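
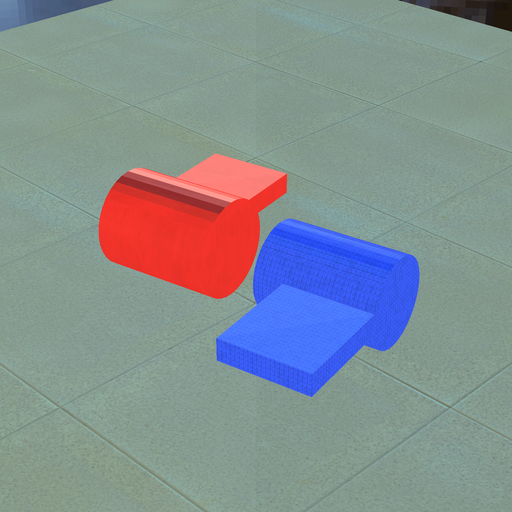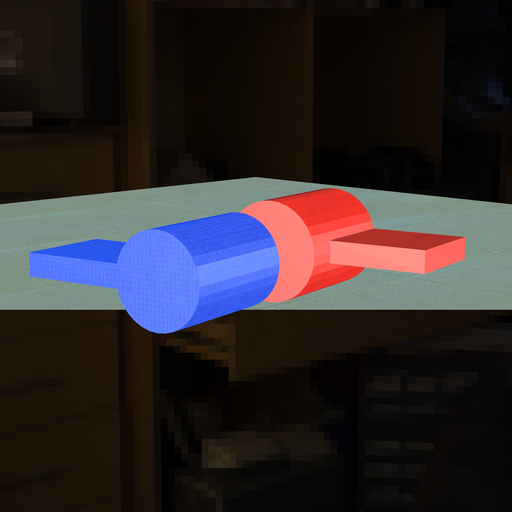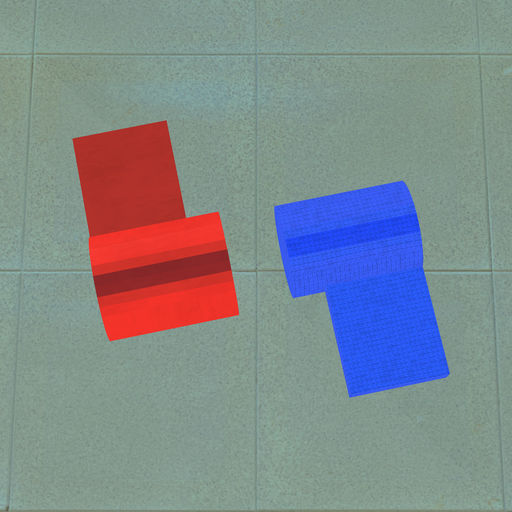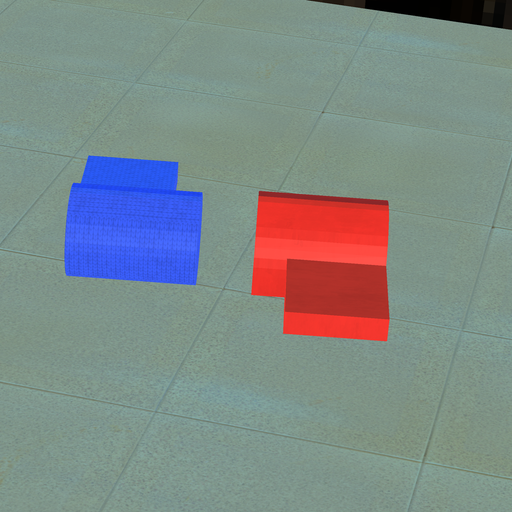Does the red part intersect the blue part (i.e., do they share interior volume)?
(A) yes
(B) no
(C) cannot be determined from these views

(B) no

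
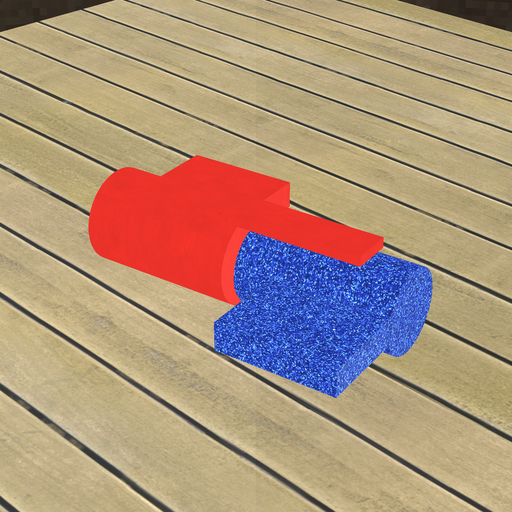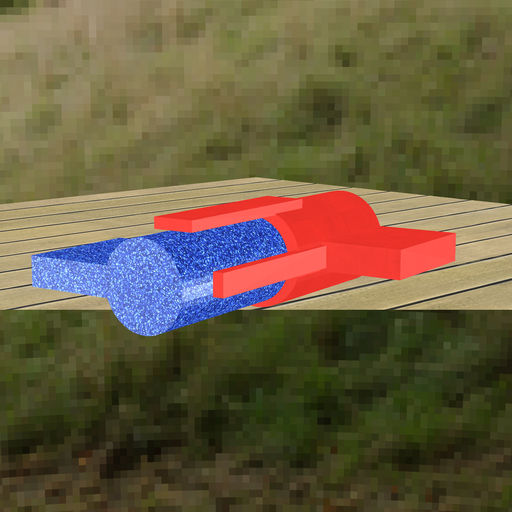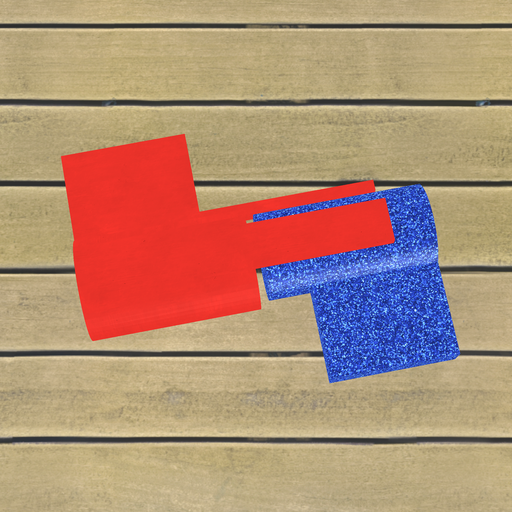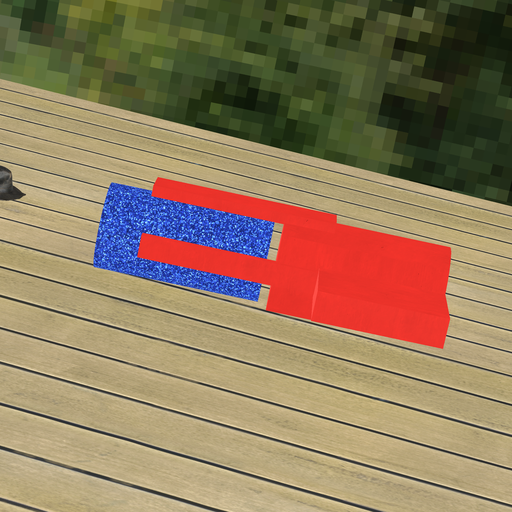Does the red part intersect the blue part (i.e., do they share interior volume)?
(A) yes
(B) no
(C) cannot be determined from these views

(B) no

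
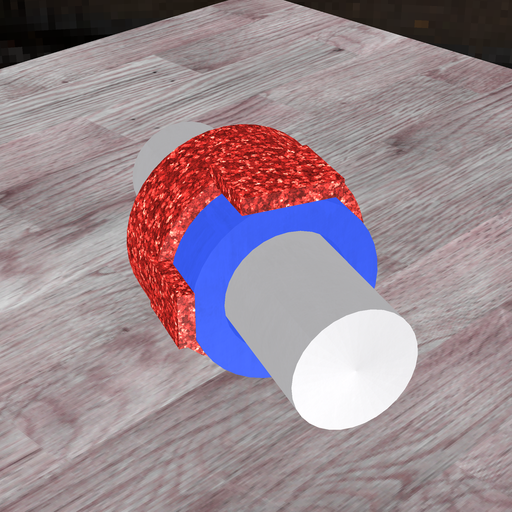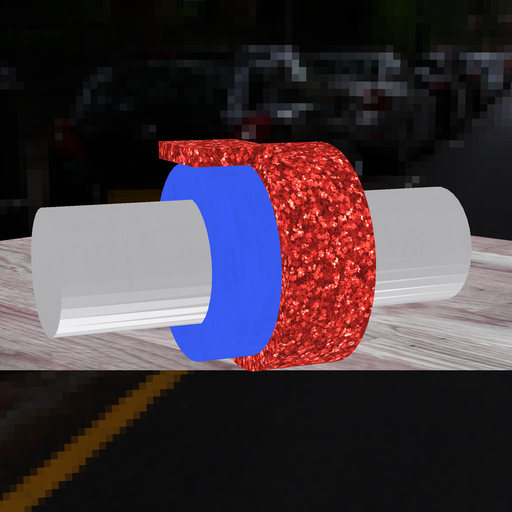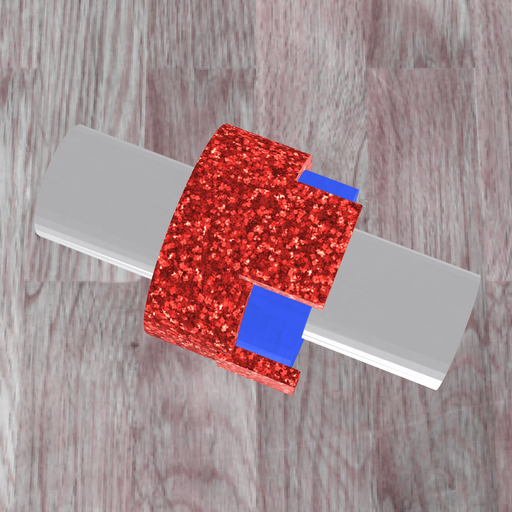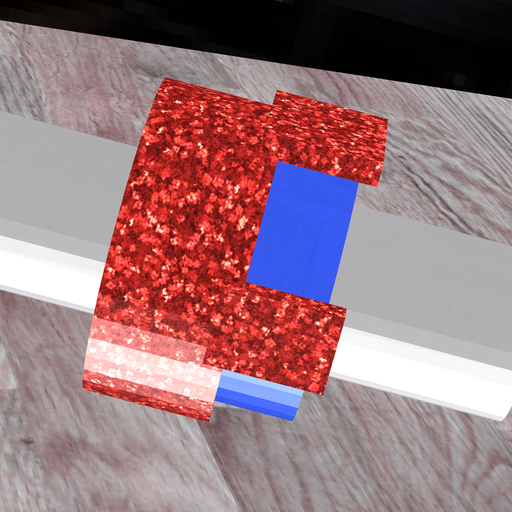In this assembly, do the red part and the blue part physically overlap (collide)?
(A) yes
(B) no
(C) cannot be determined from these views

(A) yes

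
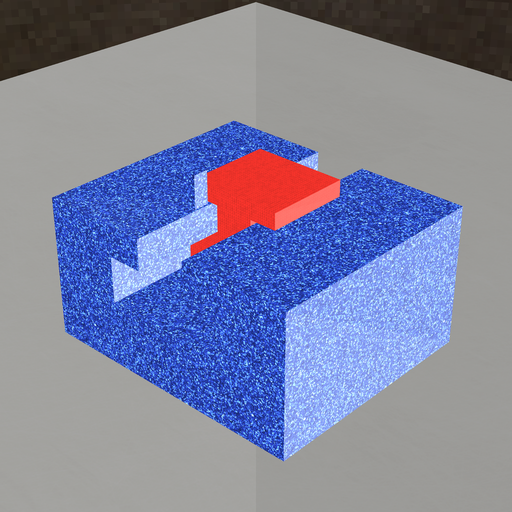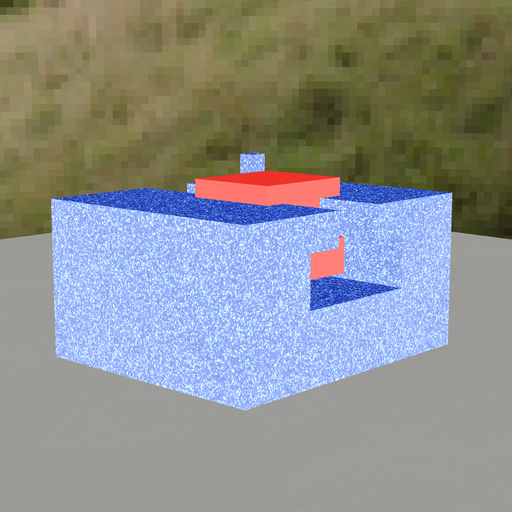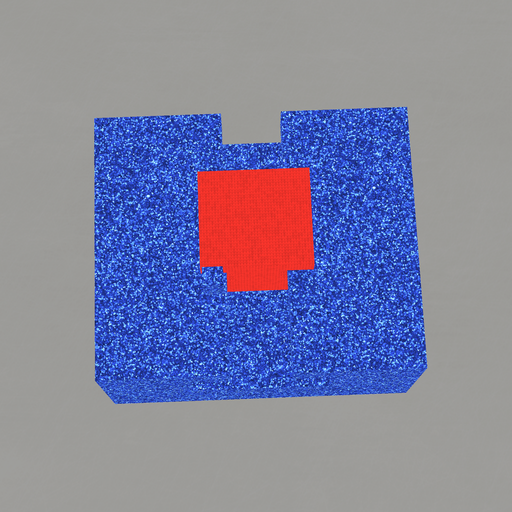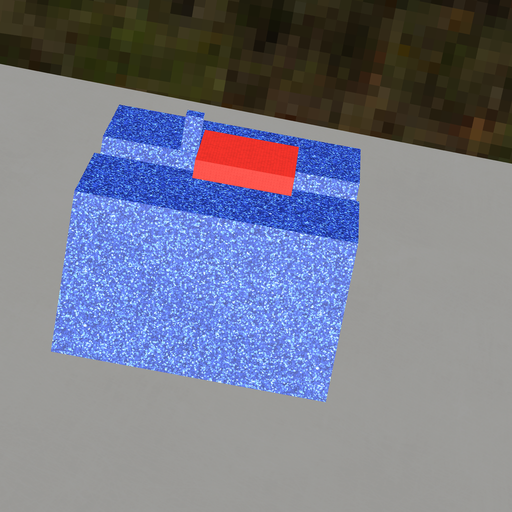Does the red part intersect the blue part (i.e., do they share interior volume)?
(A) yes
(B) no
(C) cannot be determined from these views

(B) no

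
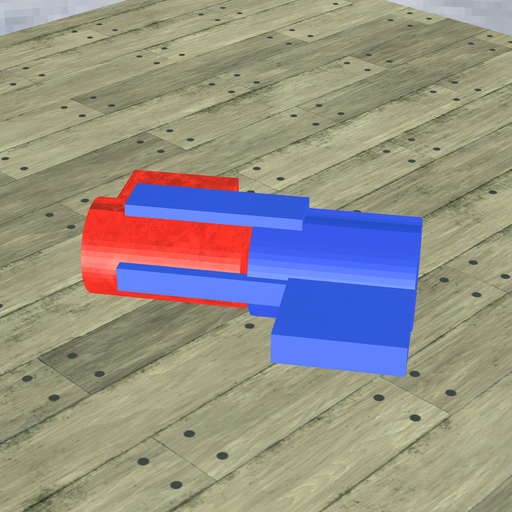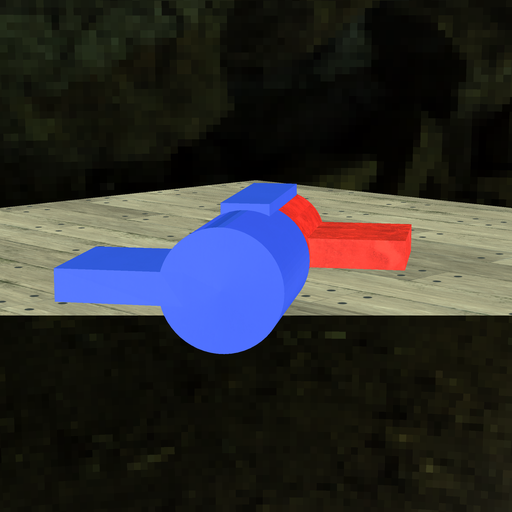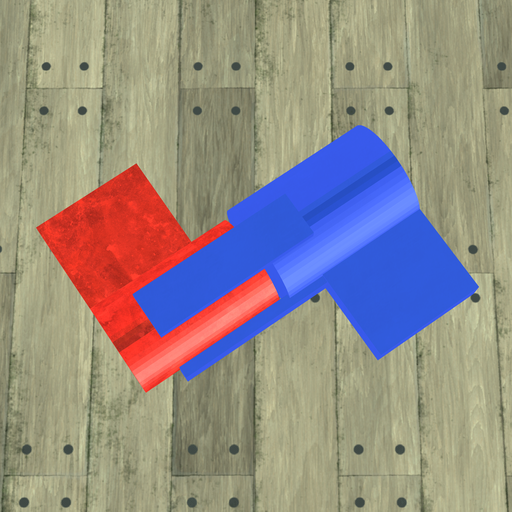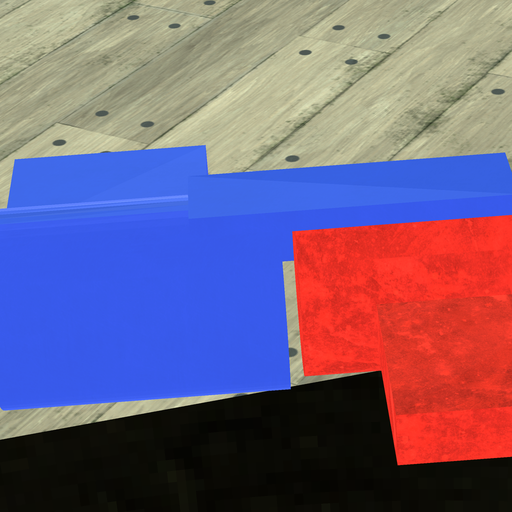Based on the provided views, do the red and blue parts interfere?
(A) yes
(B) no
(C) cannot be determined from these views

(B) no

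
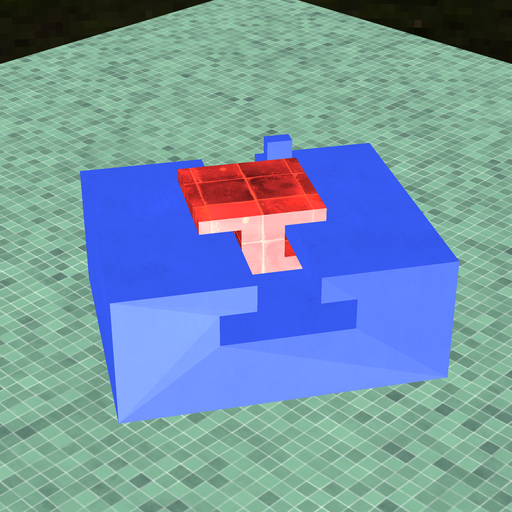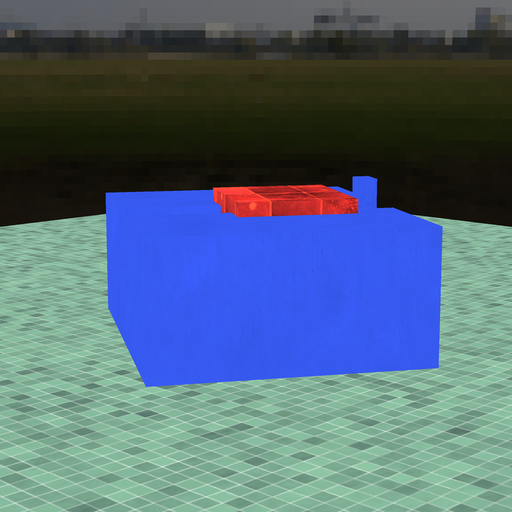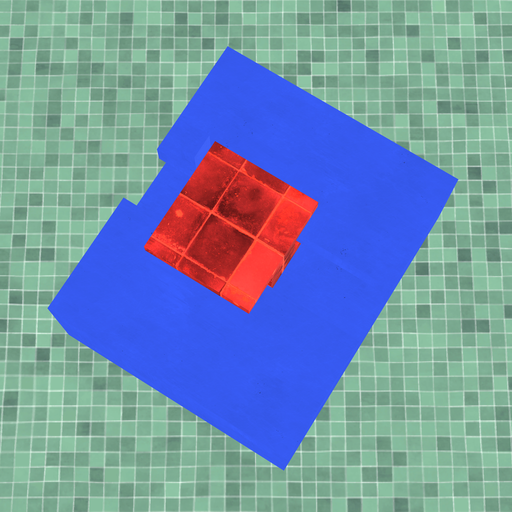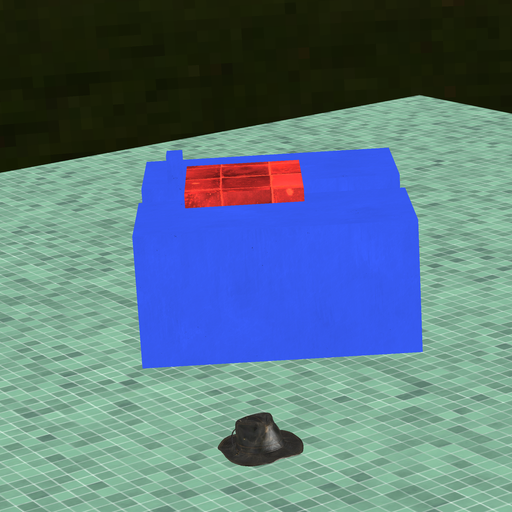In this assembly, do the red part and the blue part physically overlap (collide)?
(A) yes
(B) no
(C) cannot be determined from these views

(B) no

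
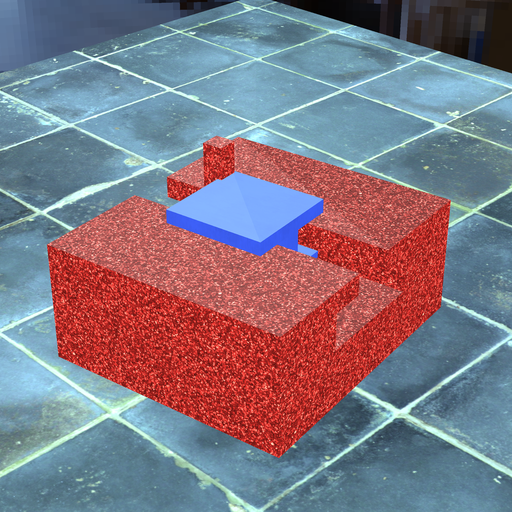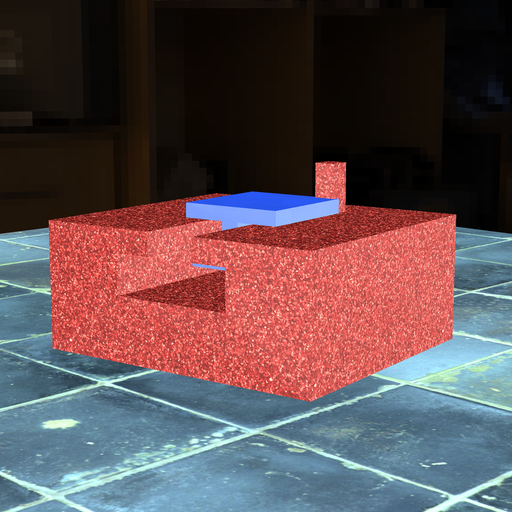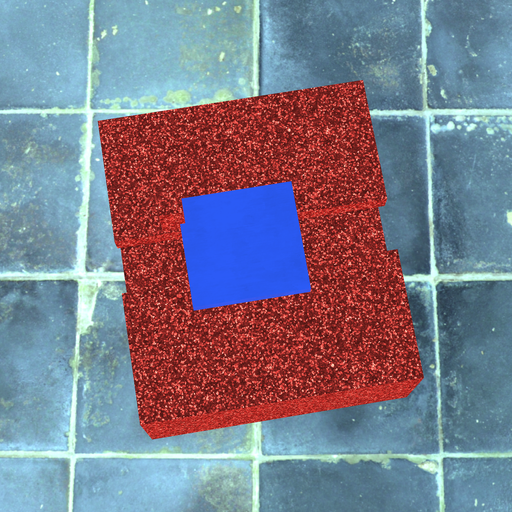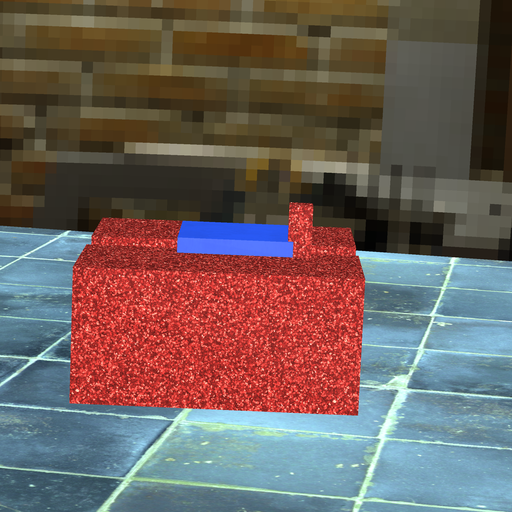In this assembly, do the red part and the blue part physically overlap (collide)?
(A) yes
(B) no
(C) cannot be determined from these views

(A) yes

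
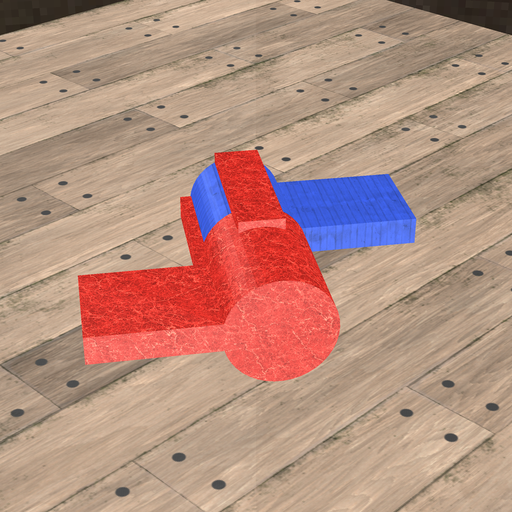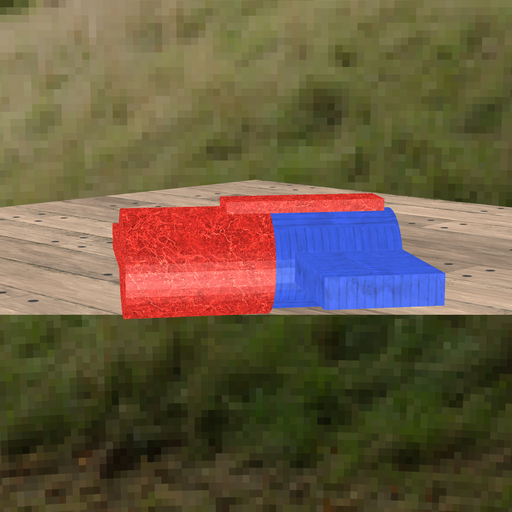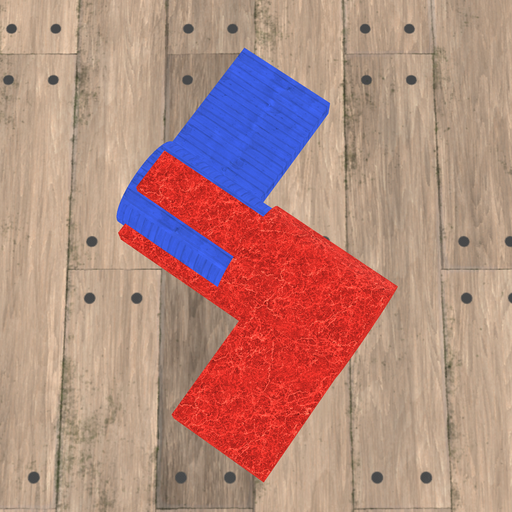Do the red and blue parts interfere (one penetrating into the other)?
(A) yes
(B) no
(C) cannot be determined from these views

(A) yes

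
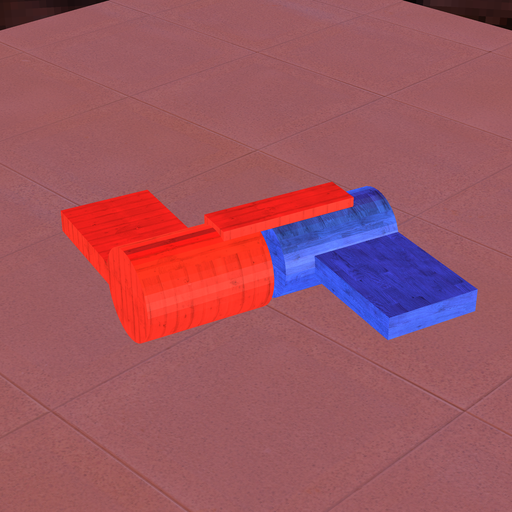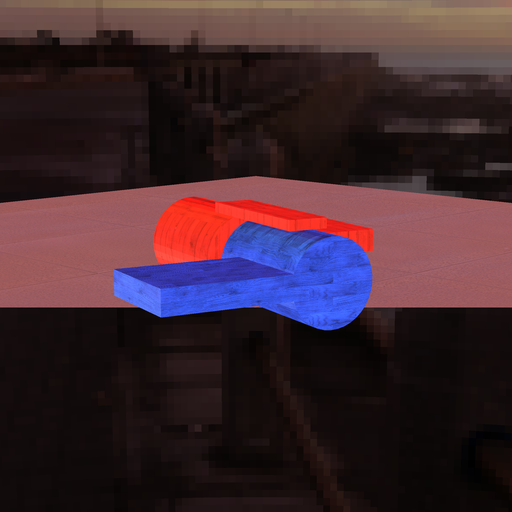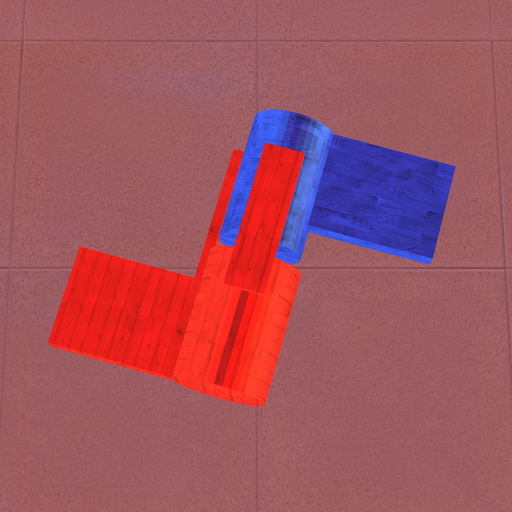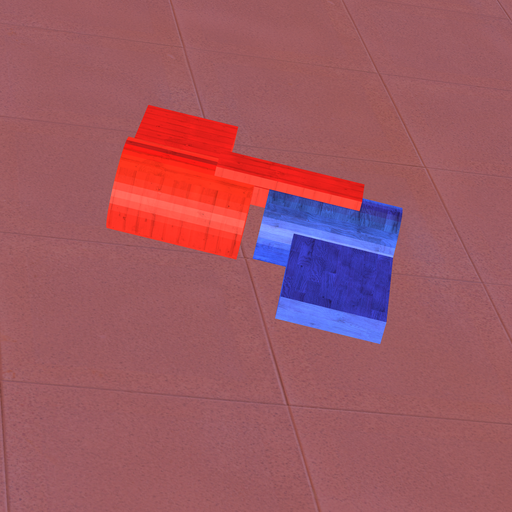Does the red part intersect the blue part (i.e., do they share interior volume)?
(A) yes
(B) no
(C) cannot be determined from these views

(B) no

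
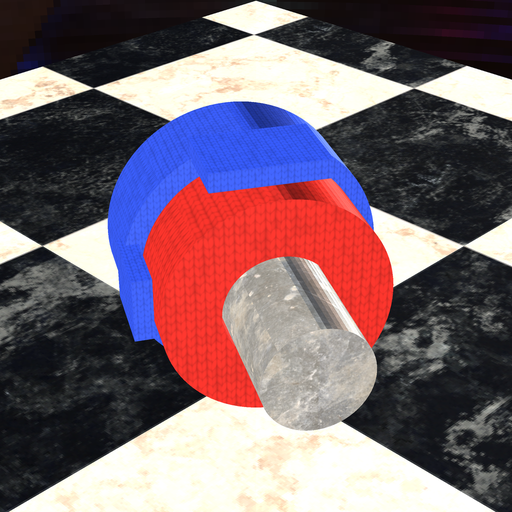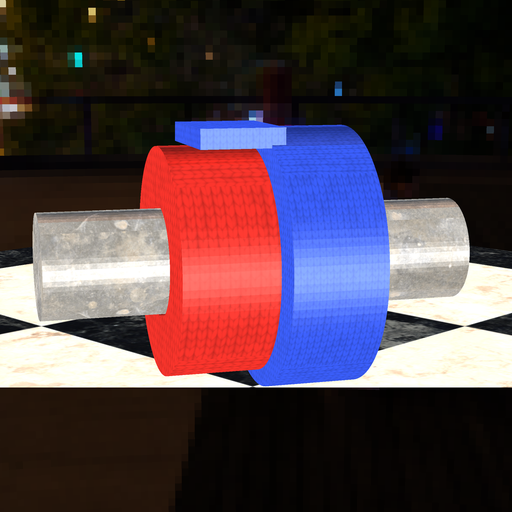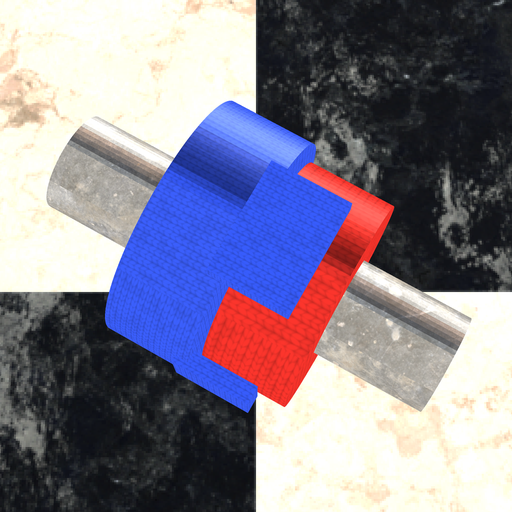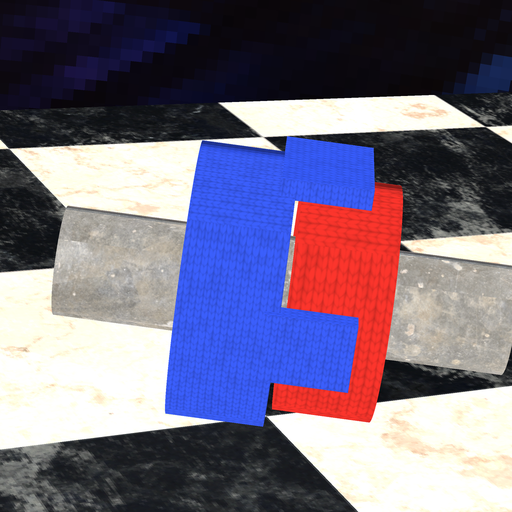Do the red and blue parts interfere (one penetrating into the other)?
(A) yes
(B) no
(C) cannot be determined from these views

(B) no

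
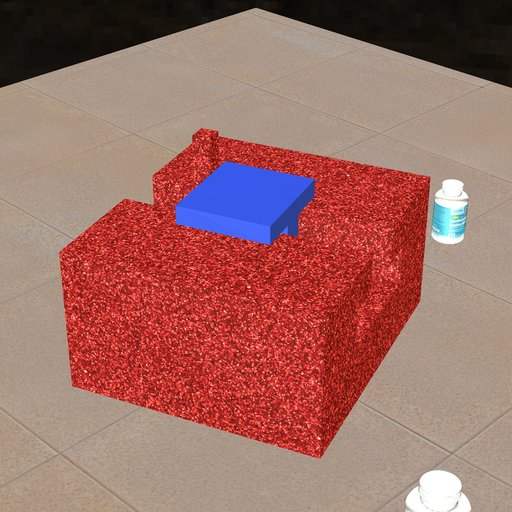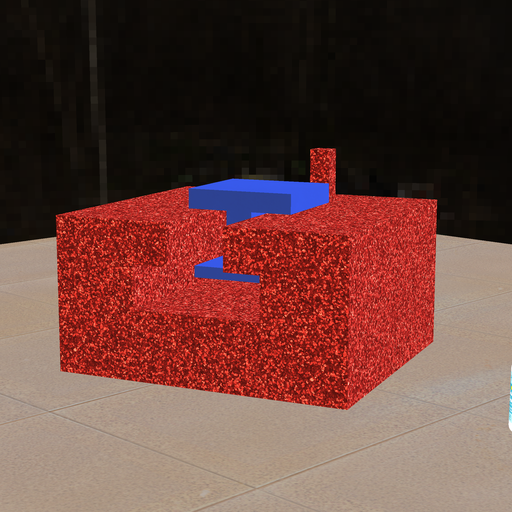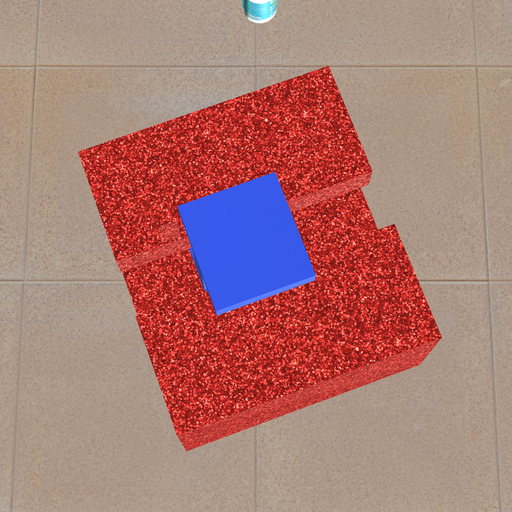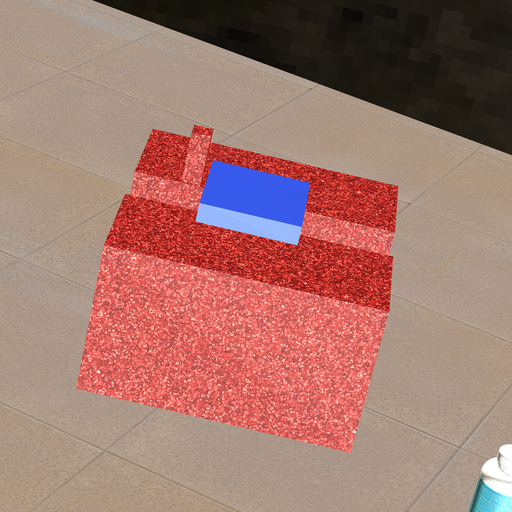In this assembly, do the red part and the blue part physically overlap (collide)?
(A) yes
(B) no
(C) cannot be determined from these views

(B) no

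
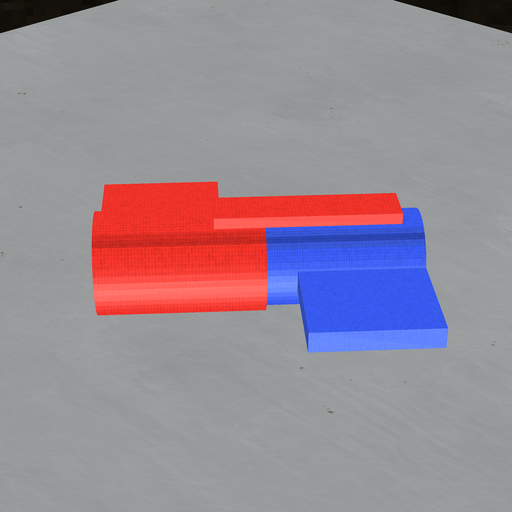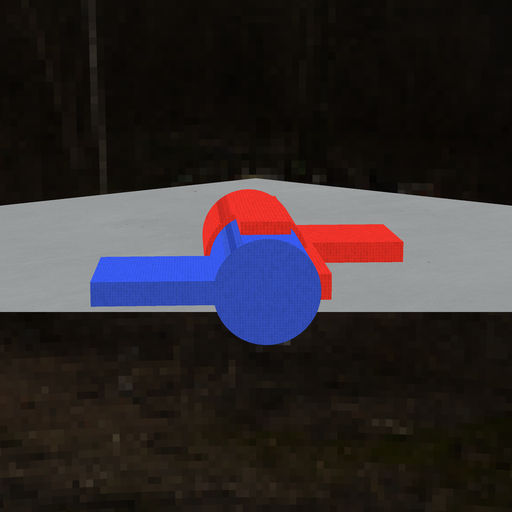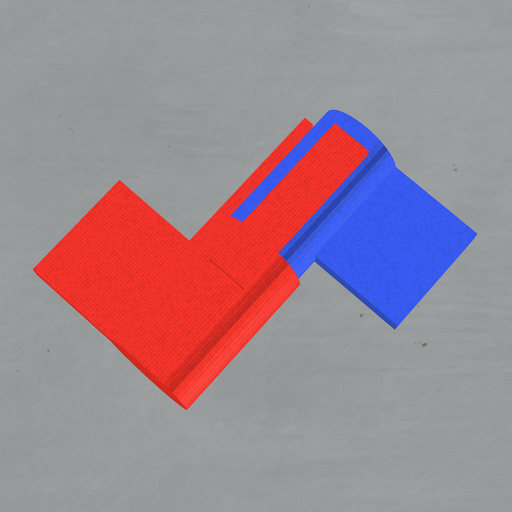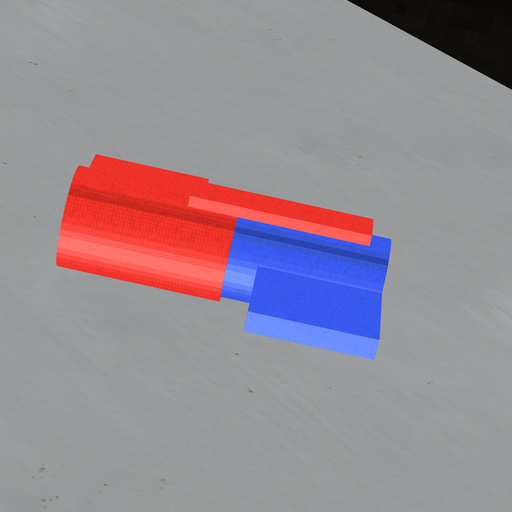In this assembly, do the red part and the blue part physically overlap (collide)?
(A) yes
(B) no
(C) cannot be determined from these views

(A) yes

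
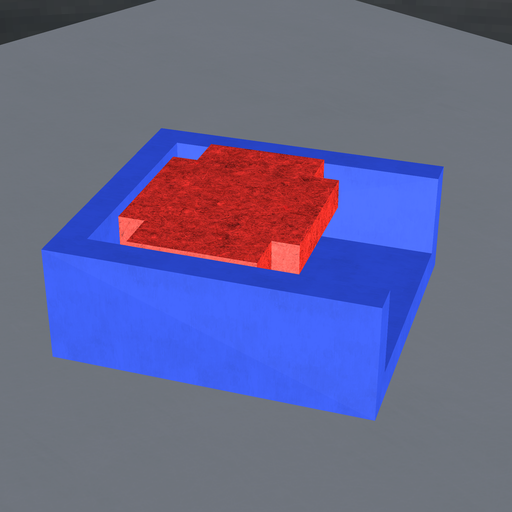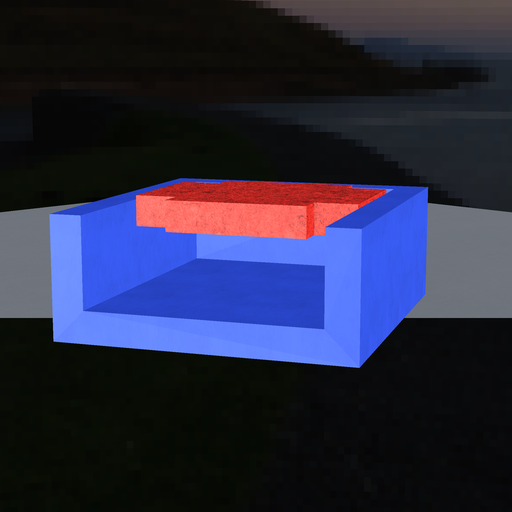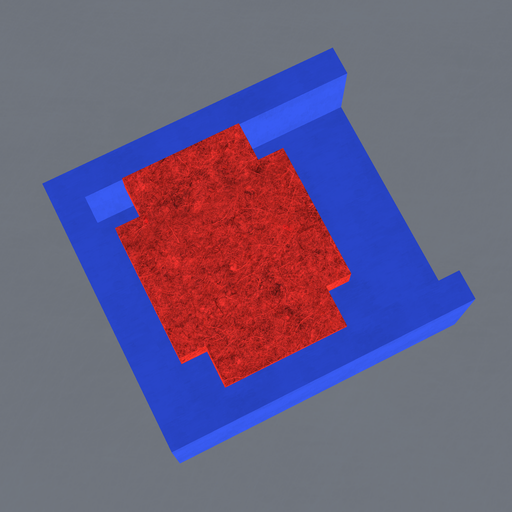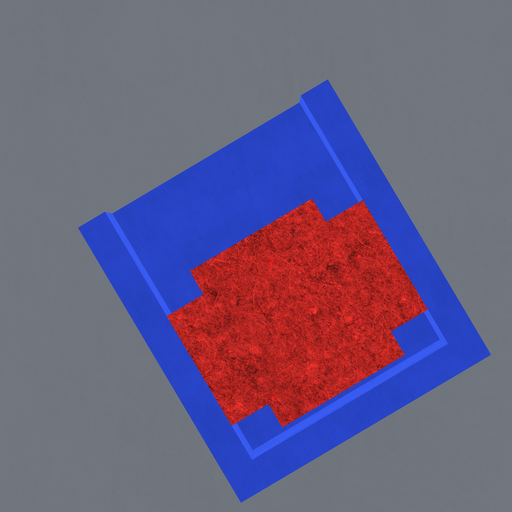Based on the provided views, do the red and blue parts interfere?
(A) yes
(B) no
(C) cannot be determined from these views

(B) no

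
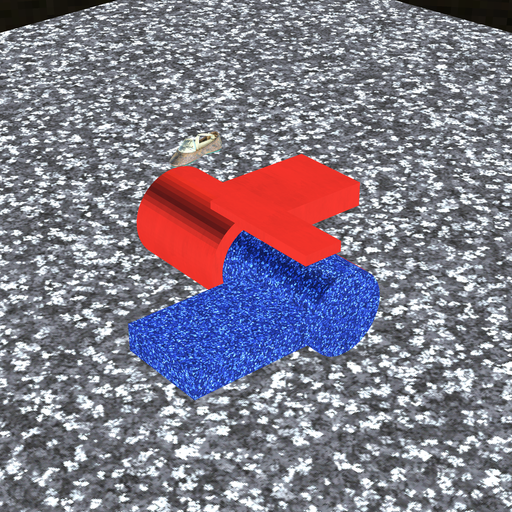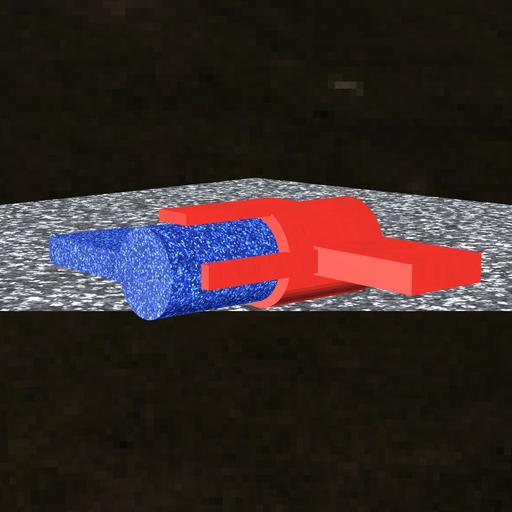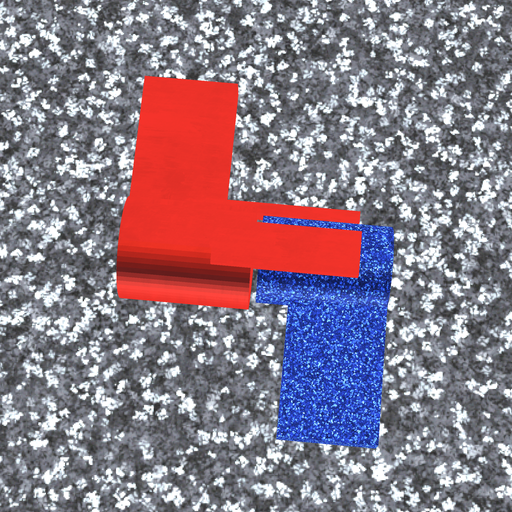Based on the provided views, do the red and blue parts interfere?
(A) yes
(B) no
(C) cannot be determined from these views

(B) no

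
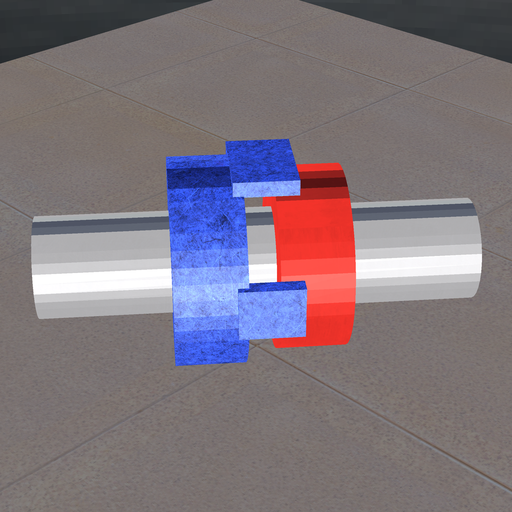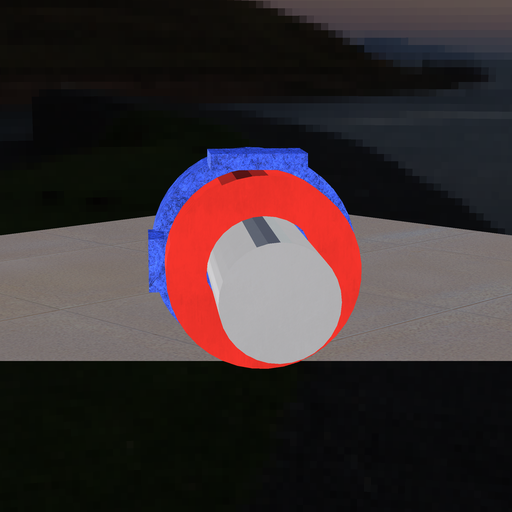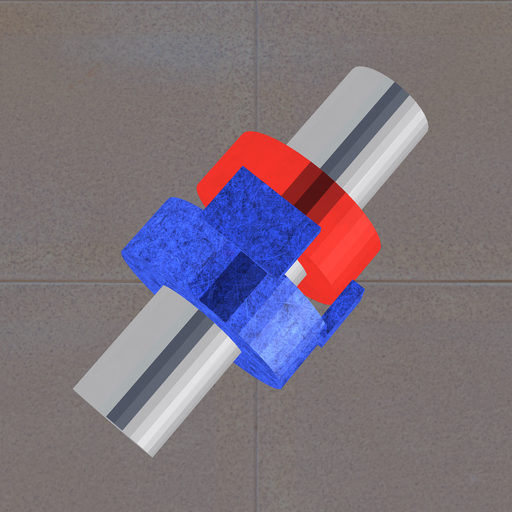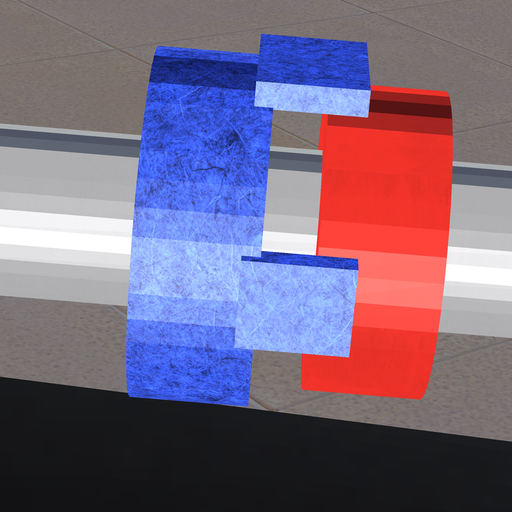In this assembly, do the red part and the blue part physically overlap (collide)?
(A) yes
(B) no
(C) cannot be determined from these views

(B) no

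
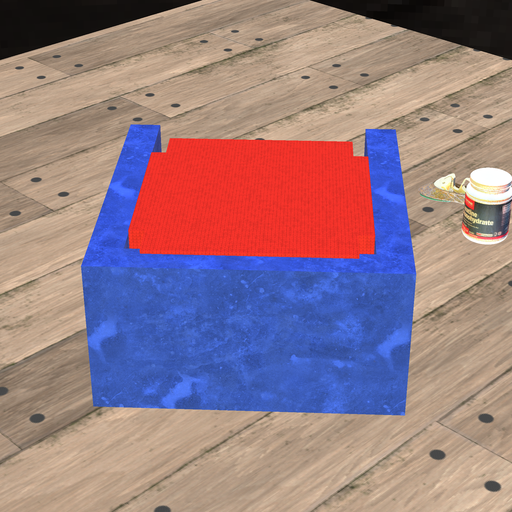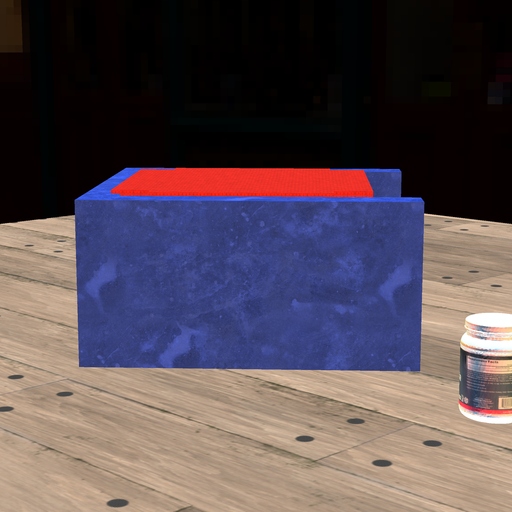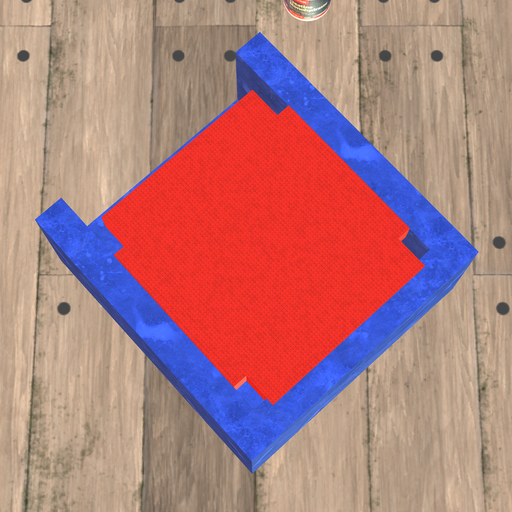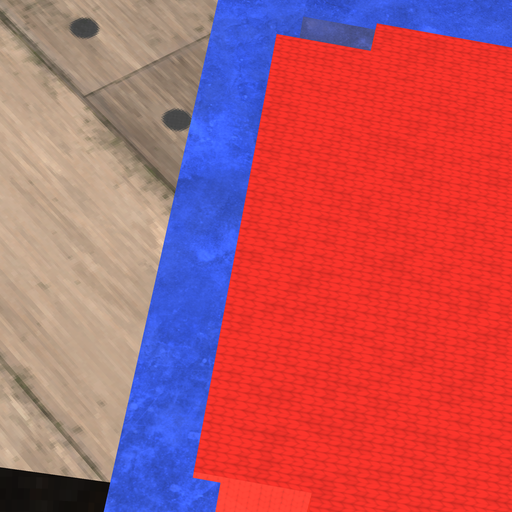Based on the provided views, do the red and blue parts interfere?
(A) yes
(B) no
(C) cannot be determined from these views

(A) yes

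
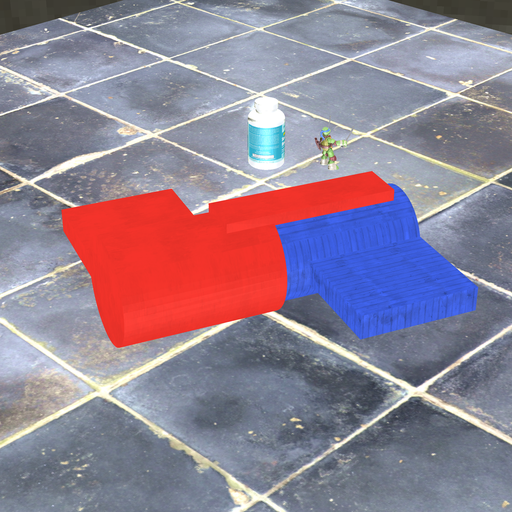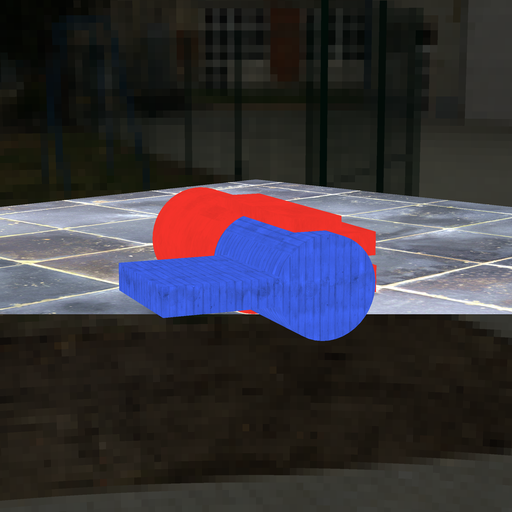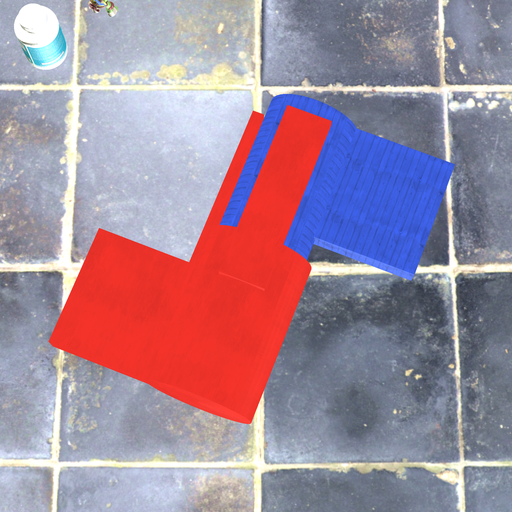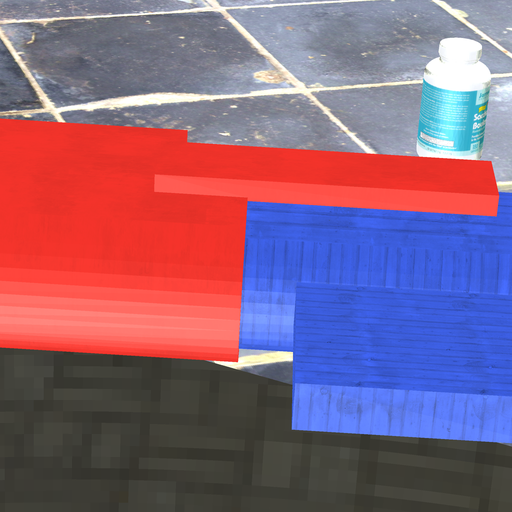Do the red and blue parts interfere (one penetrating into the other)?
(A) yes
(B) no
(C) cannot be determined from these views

(A) yes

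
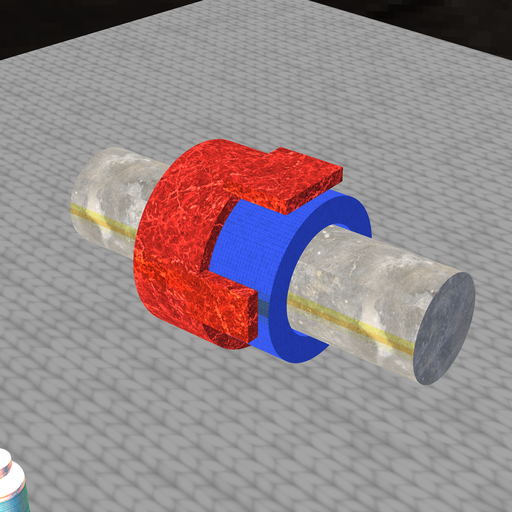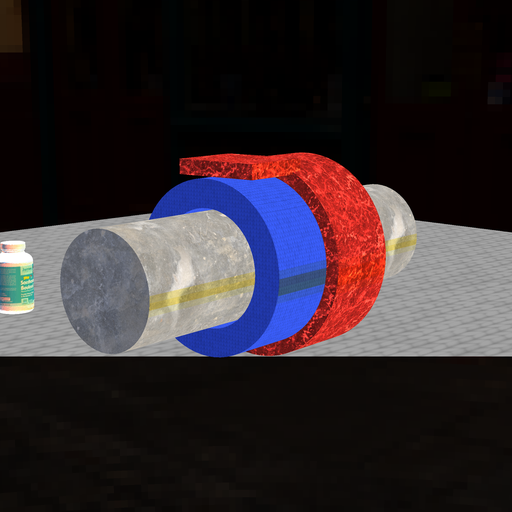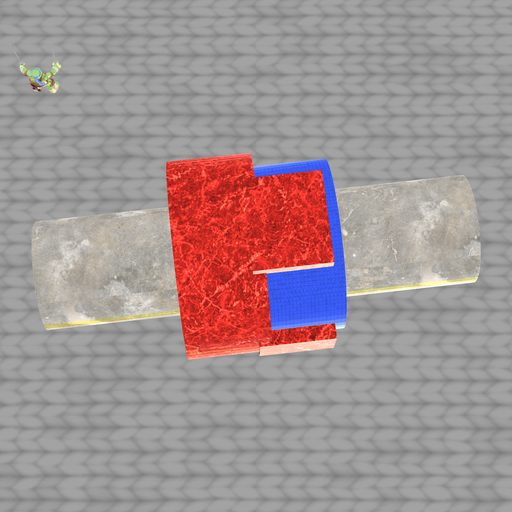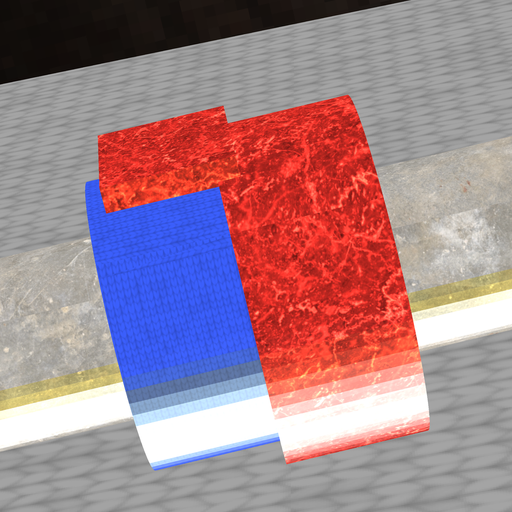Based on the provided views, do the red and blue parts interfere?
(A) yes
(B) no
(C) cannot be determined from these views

(A) yes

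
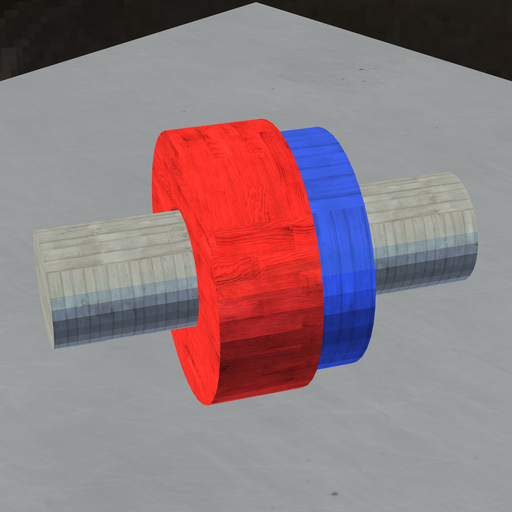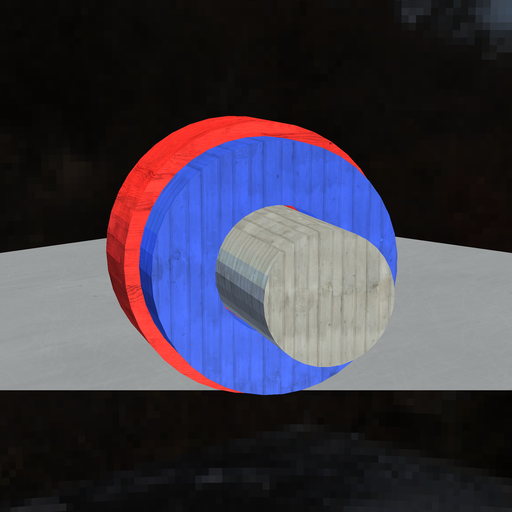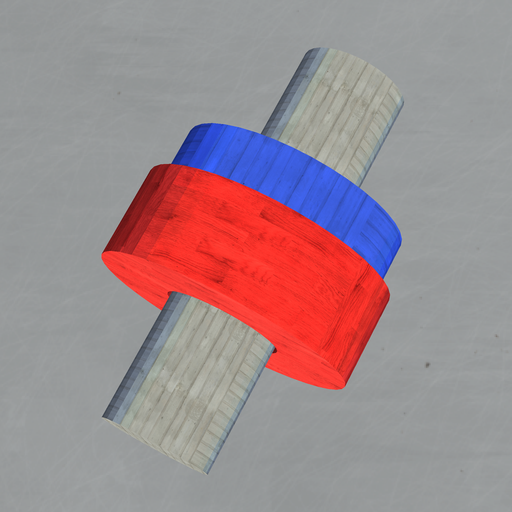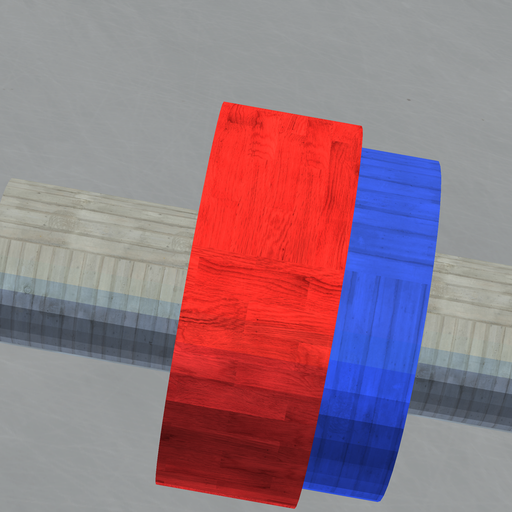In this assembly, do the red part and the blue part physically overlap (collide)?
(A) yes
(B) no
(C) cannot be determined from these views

(A) yes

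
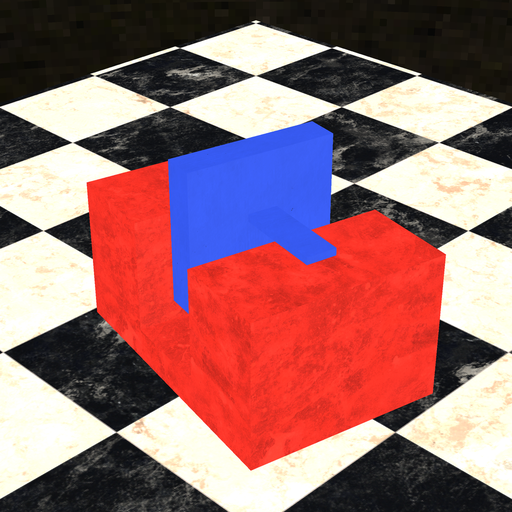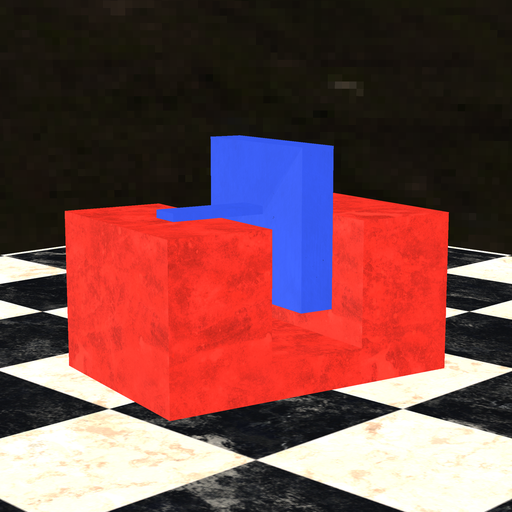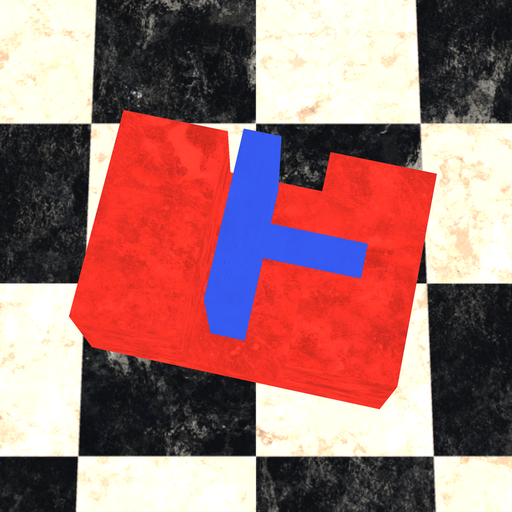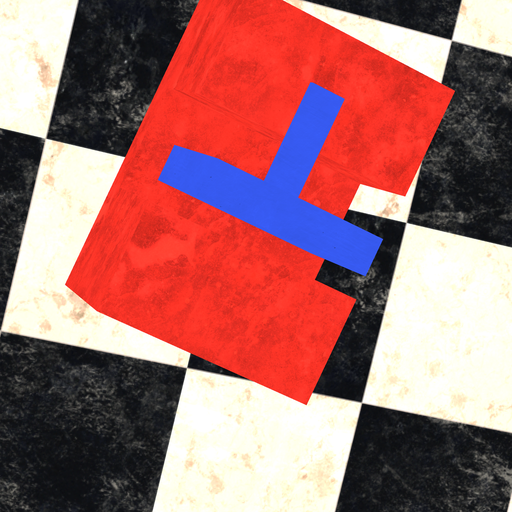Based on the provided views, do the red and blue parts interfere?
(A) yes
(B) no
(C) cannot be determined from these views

(B) no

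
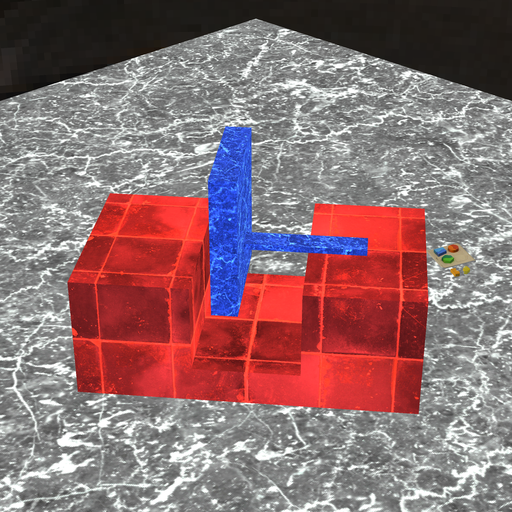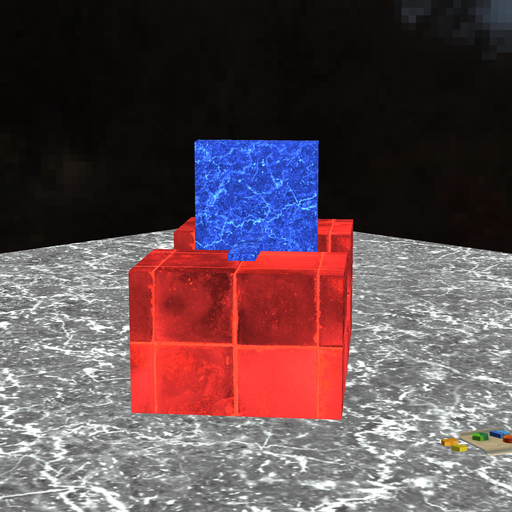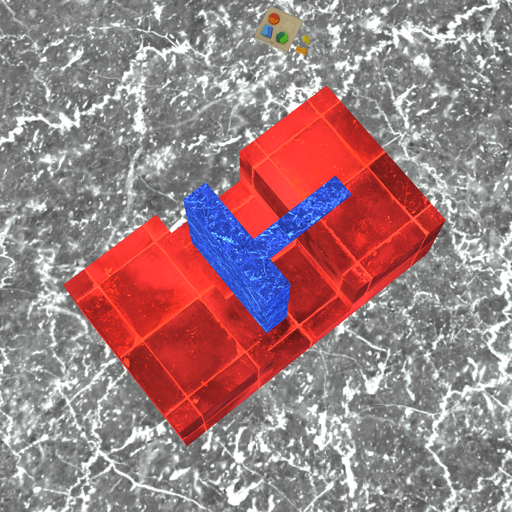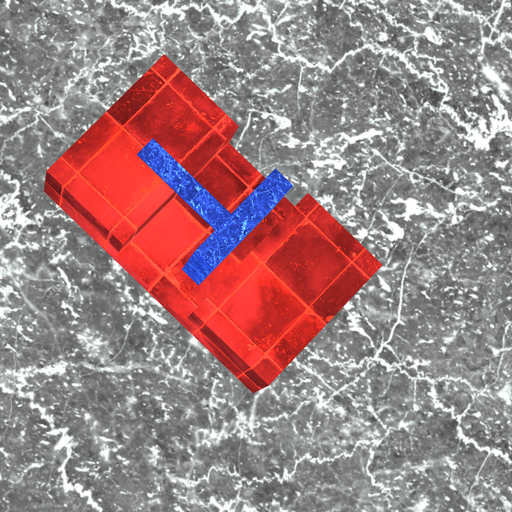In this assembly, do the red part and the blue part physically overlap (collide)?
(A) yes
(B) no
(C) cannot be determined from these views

(B) no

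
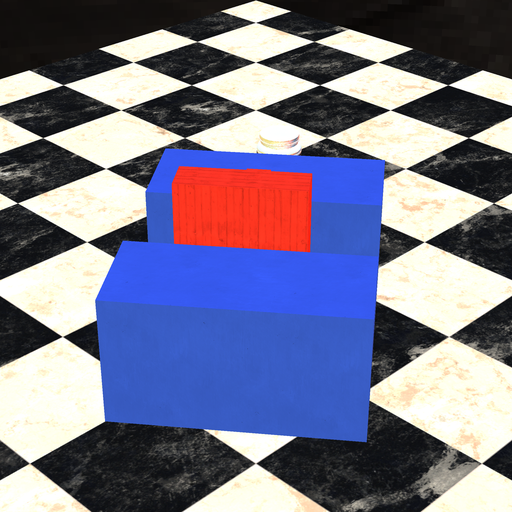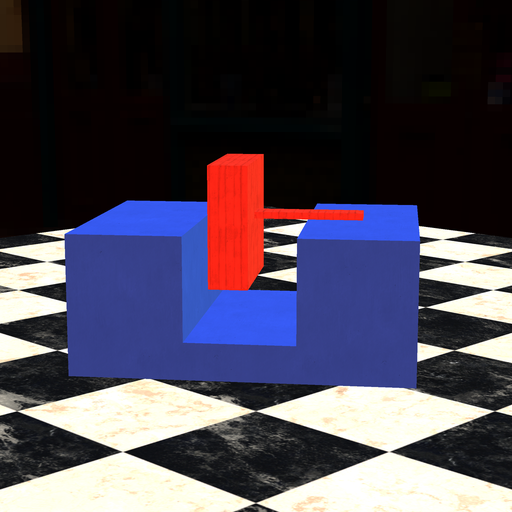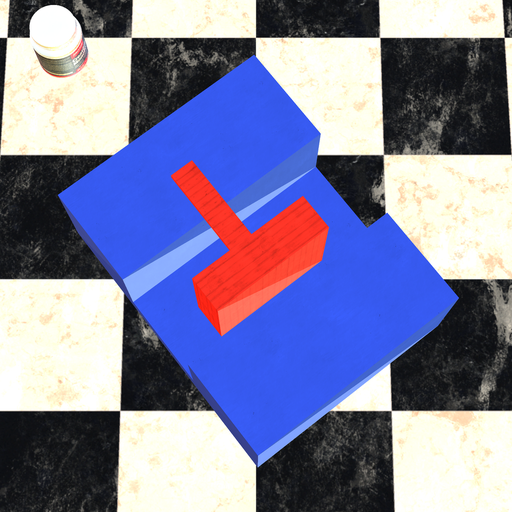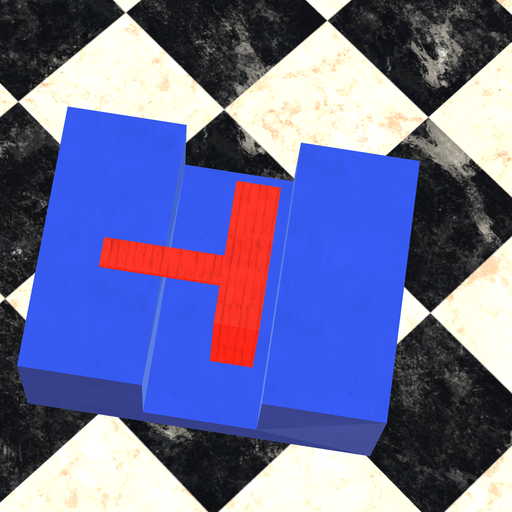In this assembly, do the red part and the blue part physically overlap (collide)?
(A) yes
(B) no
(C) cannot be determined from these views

(B) no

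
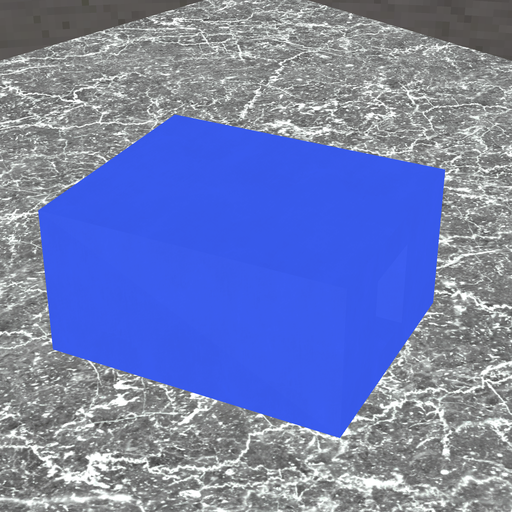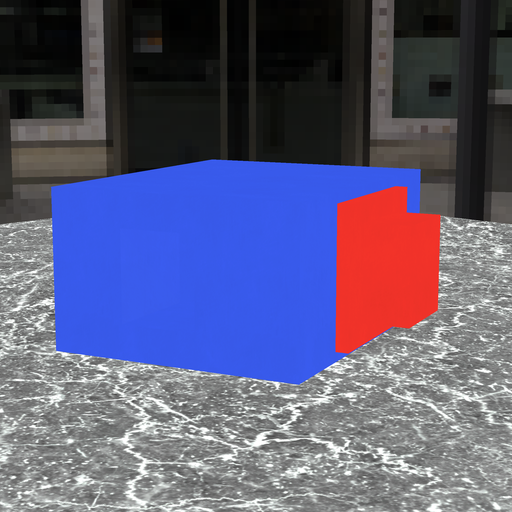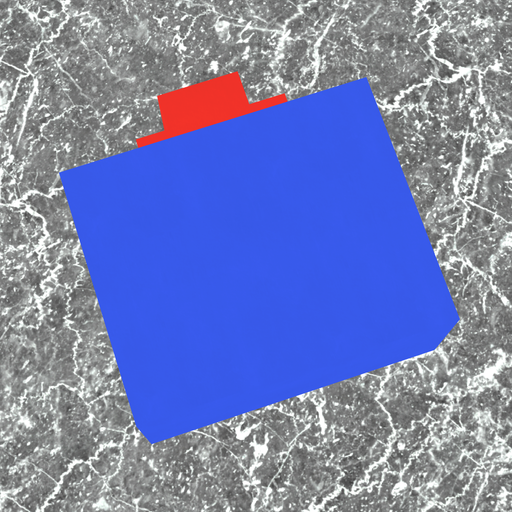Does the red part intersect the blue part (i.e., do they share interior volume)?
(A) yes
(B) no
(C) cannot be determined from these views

(C) cannot be determined from these views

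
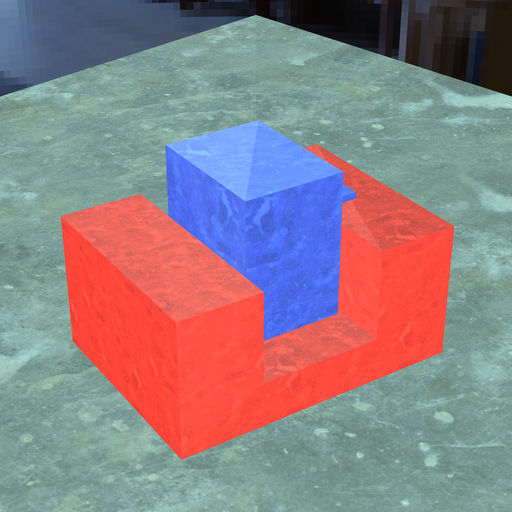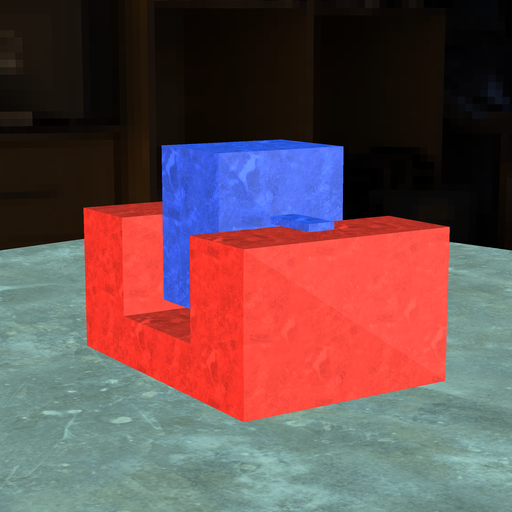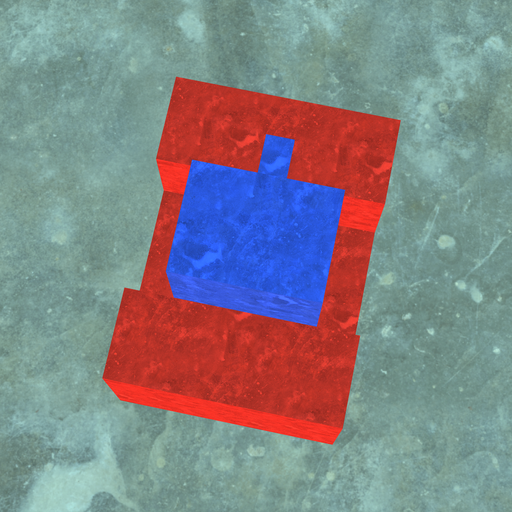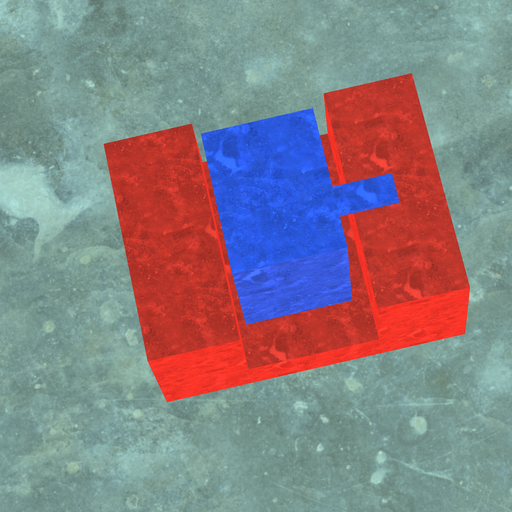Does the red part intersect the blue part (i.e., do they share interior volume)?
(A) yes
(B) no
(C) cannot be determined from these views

(B) no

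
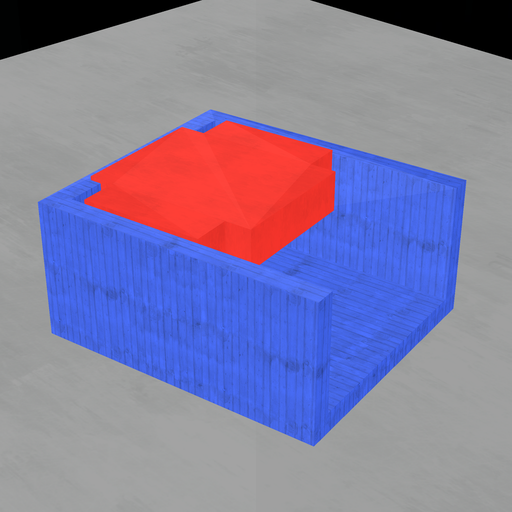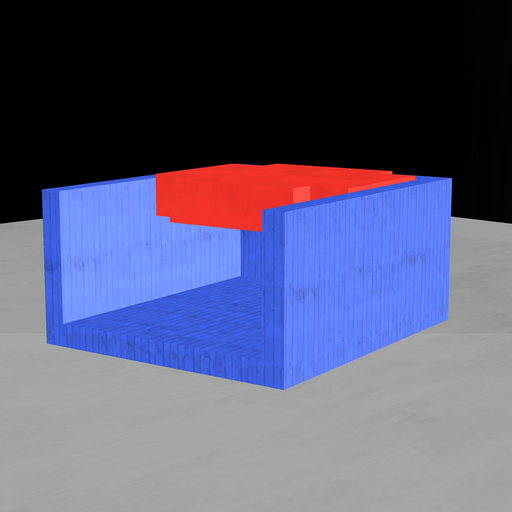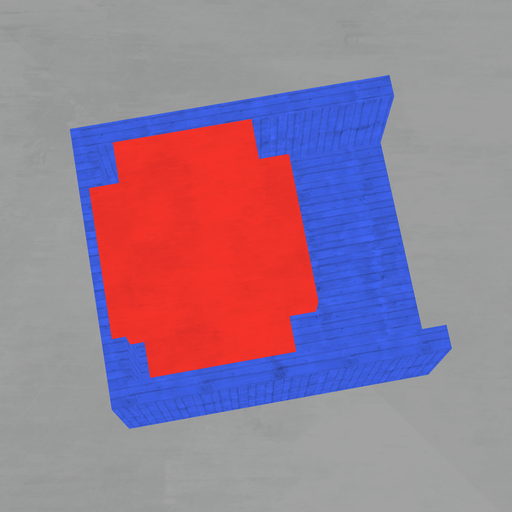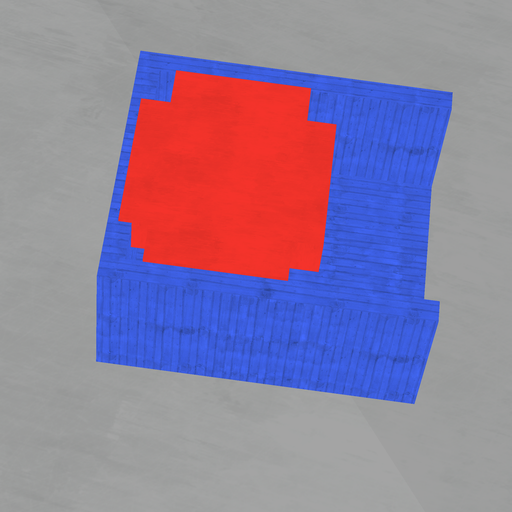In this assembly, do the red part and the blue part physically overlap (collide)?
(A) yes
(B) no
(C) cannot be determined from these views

(A) yes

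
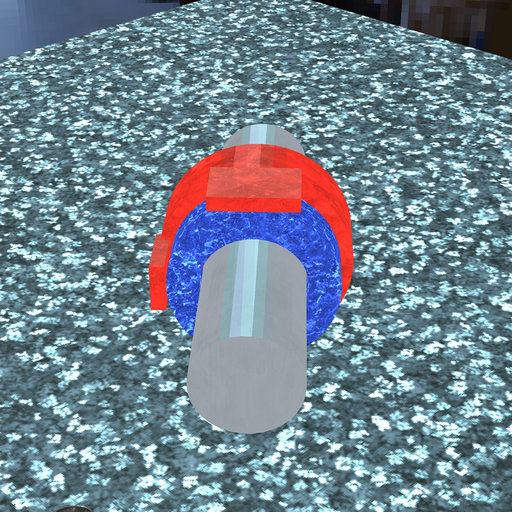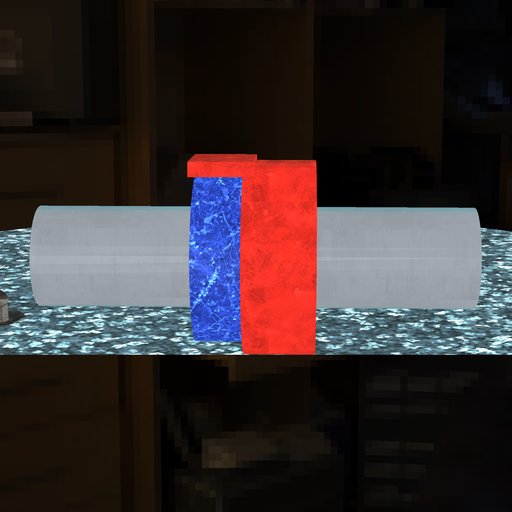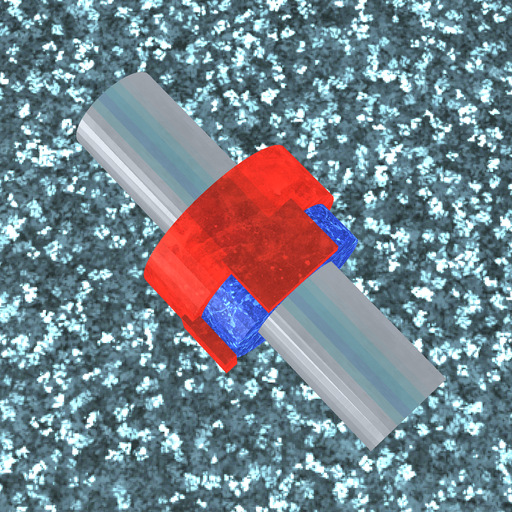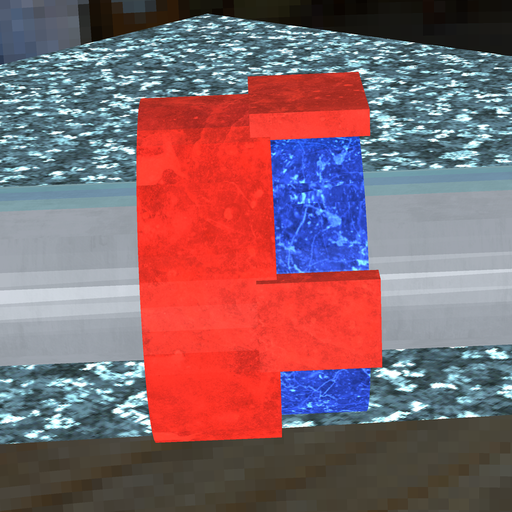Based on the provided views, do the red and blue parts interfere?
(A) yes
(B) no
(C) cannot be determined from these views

(A) yes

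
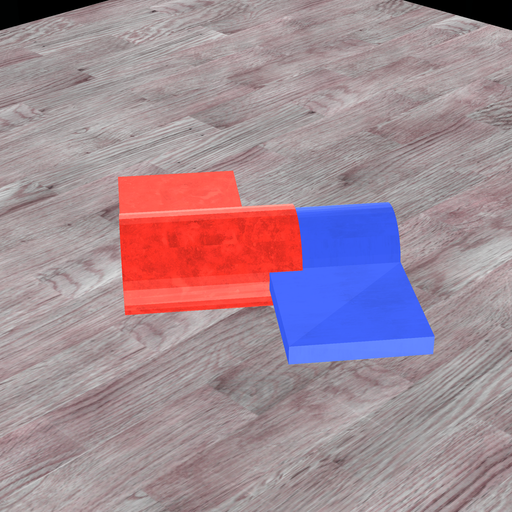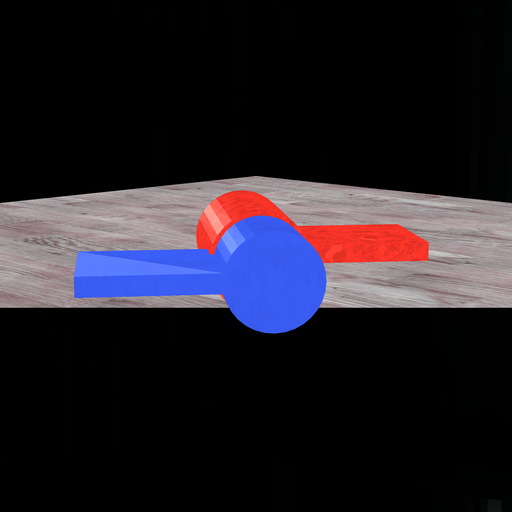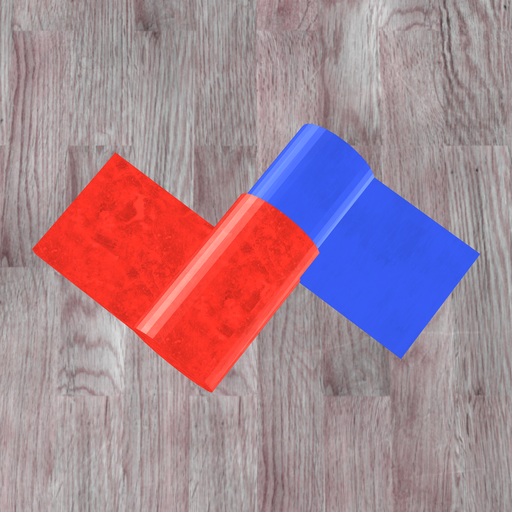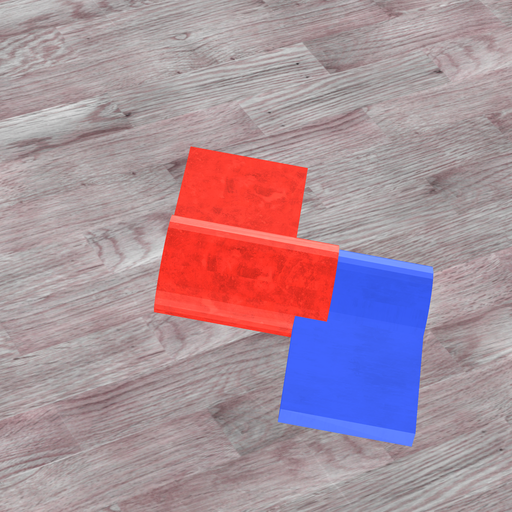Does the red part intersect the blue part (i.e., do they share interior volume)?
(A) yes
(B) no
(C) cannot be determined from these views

(A) yes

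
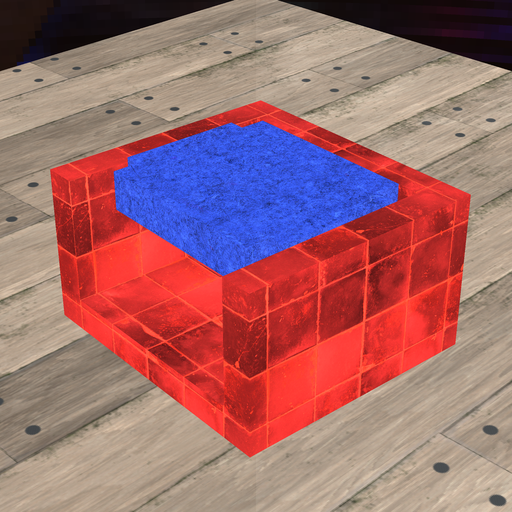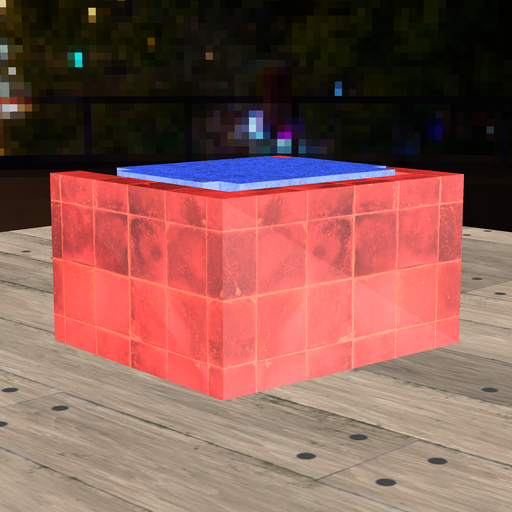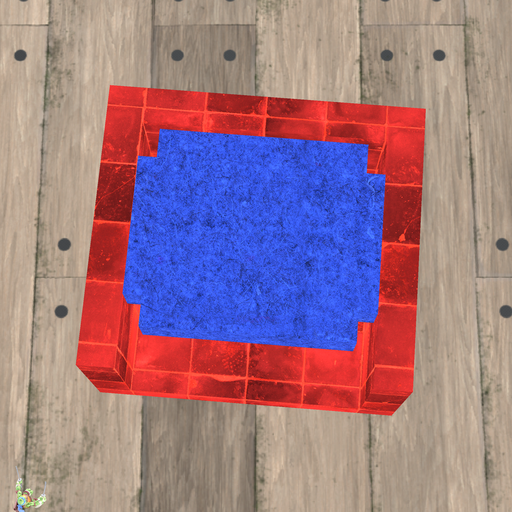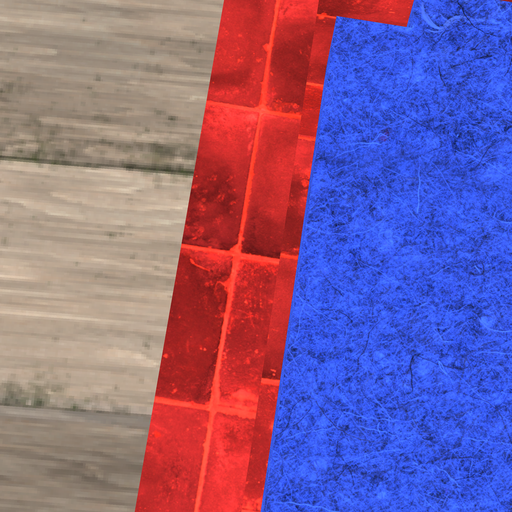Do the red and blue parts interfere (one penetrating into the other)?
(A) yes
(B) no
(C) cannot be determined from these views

(B) no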